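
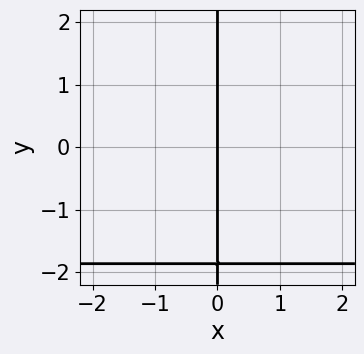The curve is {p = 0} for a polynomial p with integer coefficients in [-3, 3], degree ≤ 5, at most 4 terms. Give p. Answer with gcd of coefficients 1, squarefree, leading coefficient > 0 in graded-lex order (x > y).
x*y^3 + x*y^2 + 3*x

(a) The degree is 4 — a generic line meets the curve in up to 4 points.
(b) From the visible intercepts: every point of the y-axis in the box is on the curve; one x-axis crossing is at x = 0.
(c) Assembling these constraints gives the stated polynomial.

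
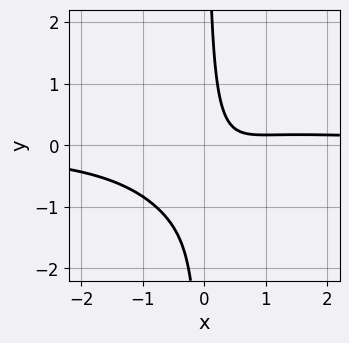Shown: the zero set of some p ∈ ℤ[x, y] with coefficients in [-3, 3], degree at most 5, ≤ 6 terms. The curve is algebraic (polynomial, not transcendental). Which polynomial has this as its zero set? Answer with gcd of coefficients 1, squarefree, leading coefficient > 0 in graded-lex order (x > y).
3*x^3*y - 2*x^2 + 3*x*y + 2*x - 1

1. The degree is 4 — no degree-3 curve has this shape.
2. Observable constraints: the curve avoids every integer x-axis point in the box; no y-intercept at any integer in the box.
3. Putting this together gives p.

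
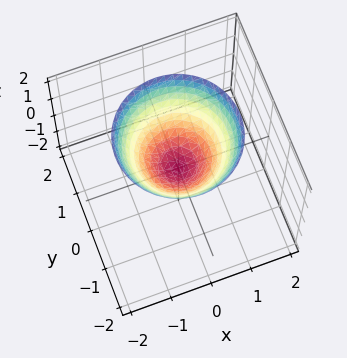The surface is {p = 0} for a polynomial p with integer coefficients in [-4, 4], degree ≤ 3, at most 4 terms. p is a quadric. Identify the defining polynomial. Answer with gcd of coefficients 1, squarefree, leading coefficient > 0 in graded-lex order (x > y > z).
x^2 + y^2 - z

First, deg p = 2. A paraboloid; a quadric.
Next, by symmetry, every cross-section ⟂ z is a circle, so x, y appear only via x² + y².
Then, from the axis intercepts and sections: a circular section at z = 2 has radius between 1 and 2; it crosses the z-axis at the gridline z = 0; it crosses the y-axis at the gridline y = 0.
Finally, the integer polynomial consistent with all of this is the stated p.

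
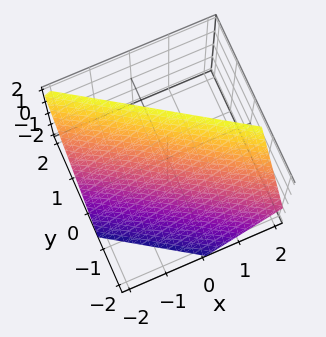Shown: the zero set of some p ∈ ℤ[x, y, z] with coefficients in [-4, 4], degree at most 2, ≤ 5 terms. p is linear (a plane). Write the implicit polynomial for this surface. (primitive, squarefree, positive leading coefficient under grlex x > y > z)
2*x + 3*y - 2*z + 2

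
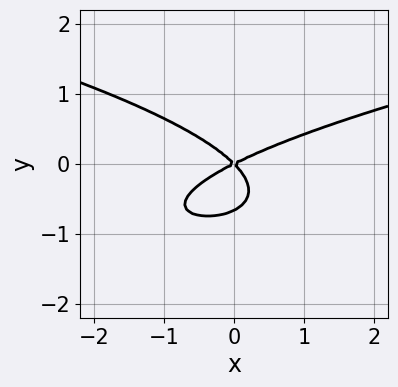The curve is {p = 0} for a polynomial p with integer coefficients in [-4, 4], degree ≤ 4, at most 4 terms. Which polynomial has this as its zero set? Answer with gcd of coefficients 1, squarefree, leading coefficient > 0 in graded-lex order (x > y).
3*y^3 - x^2 + x*y + 2*y^2

(a) The degree is 3 — no degree-2 curve has this shape.
(b) Observable constraints: one x-axis crossing is at x = 0; it crosses the y-axis at the gridline y = 0.
(c) Putting this together gives p.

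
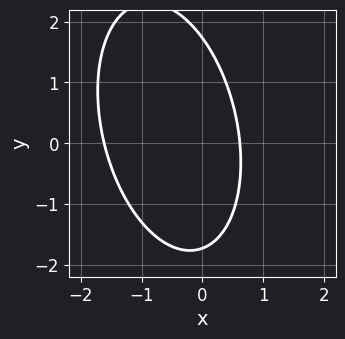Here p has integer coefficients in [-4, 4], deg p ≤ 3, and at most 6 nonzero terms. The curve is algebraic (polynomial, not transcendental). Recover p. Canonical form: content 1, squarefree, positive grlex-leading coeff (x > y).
3*x^2 + x*y + y^2 + 3*x - 3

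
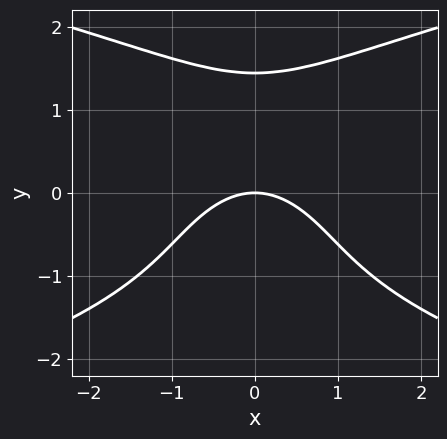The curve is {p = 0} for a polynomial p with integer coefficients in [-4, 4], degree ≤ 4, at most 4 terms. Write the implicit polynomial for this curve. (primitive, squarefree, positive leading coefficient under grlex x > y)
The degree is 4 — no degree-3 curve has this shape.
Symmetries: the x ↦ −x reflection is a symmetry, so x appears only in even powers.
From the visible intercepts: it crosses the x-axis at the gridline x = 0; one y-axis crossing is at y = 0.
The integer polynomial consistent with all of this is the stated p.

y^4 - 2*x^2 - 3*y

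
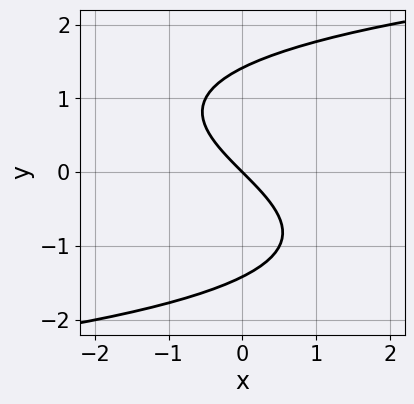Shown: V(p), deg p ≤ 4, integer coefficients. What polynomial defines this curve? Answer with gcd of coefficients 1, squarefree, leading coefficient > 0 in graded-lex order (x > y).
(a) deg p = 3. No degree-2 curve has this shape.
(b) Observable constraints: it crosses the y-axis at the gridline y = 0; one x-axis crossing is at x = 0.
(c) Matching integer coefficients to the picture gives p.

y^3 - 2*x - 2*y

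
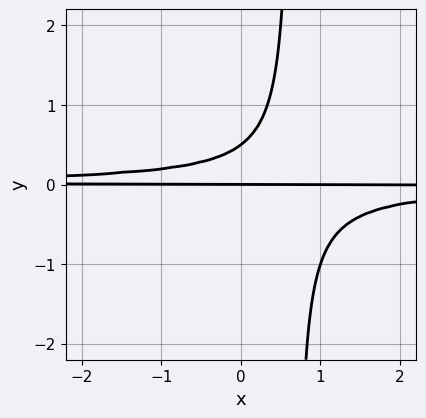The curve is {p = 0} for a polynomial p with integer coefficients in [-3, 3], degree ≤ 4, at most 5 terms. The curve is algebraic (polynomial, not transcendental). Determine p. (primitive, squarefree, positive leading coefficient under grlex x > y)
1. The degree is 3 — the shape is more complex than any degree-2 curve.
2. Reading off the gridlines: the visible x-axis segment lies entirely on the curve; it meets the y-axis at y = 0 (among the integer gridlines).
3. Together with the visible shape, these determine p as stated.

3*x*y^2 - 2*y^2 + y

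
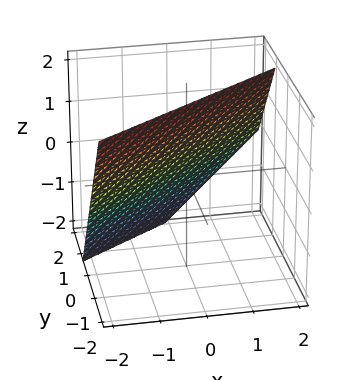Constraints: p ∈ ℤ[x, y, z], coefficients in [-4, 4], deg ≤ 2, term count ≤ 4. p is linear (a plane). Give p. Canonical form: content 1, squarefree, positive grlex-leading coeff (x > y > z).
2*x - 3*y - 2*z + 2

First, the degree is 1 — the surface is flat (a plane).
Next, observable constraints: one z-axis crossing is at z = 1; it crosses the x-axis at the gridline x = -1.
Finally, these observations pin down the coefficients.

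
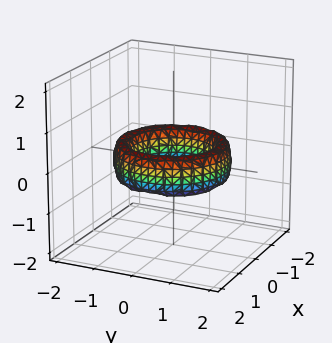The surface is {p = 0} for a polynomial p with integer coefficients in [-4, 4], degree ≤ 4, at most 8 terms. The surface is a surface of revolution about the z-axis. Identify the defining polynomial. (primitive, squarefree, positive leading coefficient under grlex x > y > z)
deg p = 4. A generic line meets the surface in up to 4 points.
By symmetry, every cross-section ⟂ z is a circle, so x, y appear only via x² + y².
Checking where it meets the axes: among the integer gridlines, it crosses the y-axis at y ∈ {-1, 1}; among the integer gridlines, it crosses the x-axis at x ∈ {-1, 1}.
Assembling these constraints gives the stated polynomial.

x^4 + 2*x^2*y^2 + y^4 - 3*x^2 - 3*y^2 + z^2 + 2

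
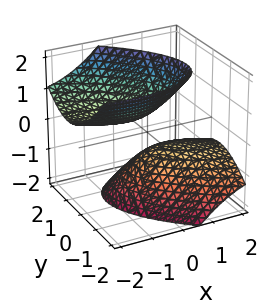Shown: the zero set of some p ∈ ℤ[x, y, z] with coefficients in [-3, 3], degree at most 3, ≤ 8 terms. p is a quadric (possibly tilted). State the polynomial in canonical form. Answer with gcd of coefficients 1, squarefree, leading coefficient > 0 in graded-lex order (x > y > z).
x^2 + 2*x*y + 3*x*z + 3*y^2 - 2*z^2 + 1

1. I count 2 distinct pieces. Treating them together as one polynomial.
2. Degree: no degree-1 surface has this shape, so deg p = 2.
3. Against the integer gridlines: it misses every integer gridline on the x-axis; no y-intercept at any integer in the box.
4. Matching integer coefficients to the picture gives p.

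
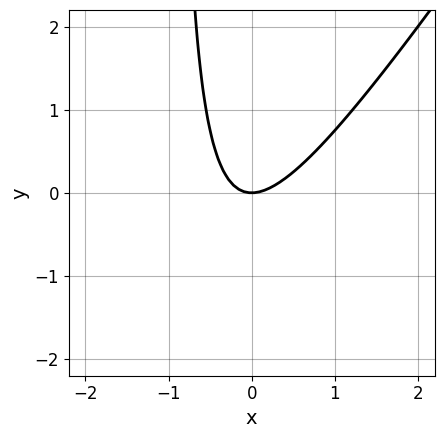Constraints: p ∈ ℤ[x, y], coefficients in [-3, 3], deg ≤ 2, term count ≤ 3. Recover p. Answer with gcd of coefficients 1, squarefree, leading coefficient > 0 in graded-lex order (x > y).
3*x^2 - 2*x*y - 2*y

1. The degree is 2 — a generic line meets the curve in up to 2 points.
2. Reading off the gridlines: it crosses the x-axis at the gridline x = 0; it meets the y-axis at y = 0 (among the integer gridlines).
3. Fitting integer coefficients to these (and the overall shape) gives p.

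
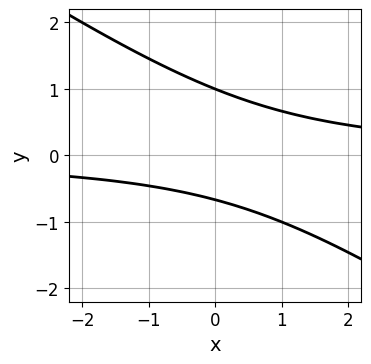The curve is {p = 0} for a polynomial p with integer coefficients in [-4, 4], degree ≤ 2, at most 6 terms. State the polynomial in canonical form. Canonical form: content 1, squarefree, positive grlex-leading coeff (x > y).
2*x*y + 3*y^2 - y - 2

deg p = 2. No degree-1 curve has this shape.
From the visible intercepts: it meets the y-axis at y = 1 (among the integer gridlines); it misses every integer gridline on the x-axis.
These observations pin down the coefficients.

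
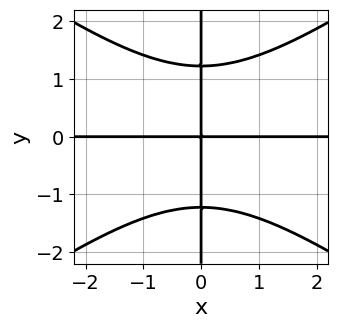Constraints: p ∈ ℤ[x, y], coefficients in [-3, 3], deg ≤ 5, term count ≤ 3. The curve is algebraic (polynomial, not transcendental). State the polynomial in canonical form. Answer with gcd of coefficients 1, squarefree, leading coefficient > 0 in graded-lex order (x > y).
x^3*y - 2*x*y^3 + 3*x*y

(a) Degree: the shape is more complex than any degree-3 curve, so deg p = 4.
(b) Observable constraints: every point of the x-axis in the box is on the curve; the visible y-axis segment lies entirely on the curve.
(c) Putting this together gives p.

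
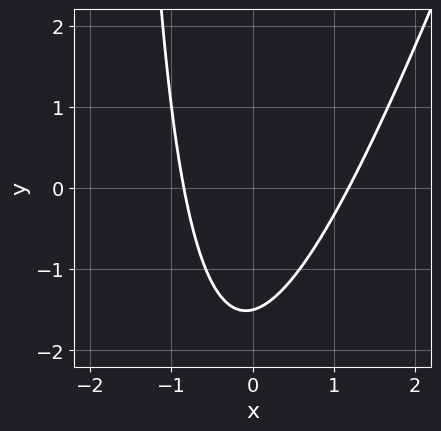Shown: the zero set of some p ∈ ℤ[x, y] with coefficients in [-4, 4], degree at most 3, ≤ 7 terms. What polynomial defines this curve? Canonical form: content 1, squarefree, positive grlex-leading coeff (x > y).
1. deg p = 2.
2. Matching integer coefficients to the picture gives p.

3*x^2 - x*y - x - 2*y - 3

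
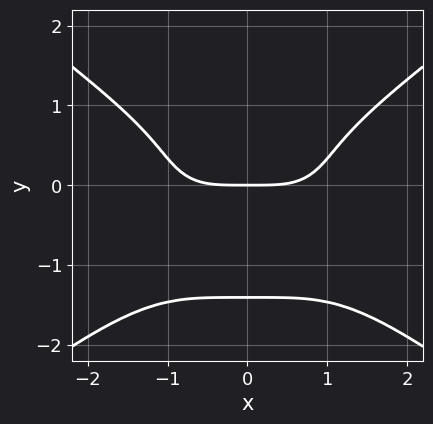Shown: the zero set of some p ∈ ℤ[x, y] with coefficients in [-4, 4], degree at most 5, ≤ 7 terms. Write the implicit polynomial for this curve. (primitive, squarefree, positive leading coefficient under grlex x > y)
1. The degree is 4 — the shape is more complex than any degree-3 curve.
2. Symmetries: it's symmetric under x → −x, forcing even powers of x.
3. Checking where it meets the axes: it meets the x-axis at x = 0 (among the integer gridlines); one y-axis crossing is at y = 0.
4. These observations pin down the coefficients.

x^4 - 3*y^4 - 2*y^3 + y^2 - 3*y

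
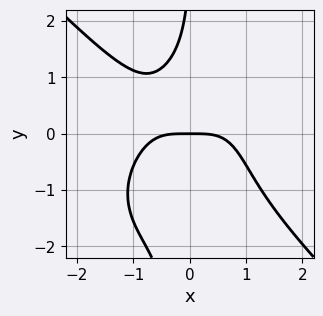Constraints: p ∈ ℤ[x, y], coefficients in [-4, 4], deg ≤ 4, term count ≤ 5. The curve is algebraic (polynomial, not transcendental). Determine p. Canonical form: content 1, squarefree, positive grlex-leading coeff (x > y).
2*x^4 + 2*x*y^3 + x*y^2 - y^2 + 3*y

Degree: a generic line meets the curve in up to 4 points, so deg p = 4.
Reading off the gridlines: one y-axis crossing is at y = 0; it meets the x-axis at x = 0 (among the integer gridlines).
The integer polynomial consistent with all of this is the stated p.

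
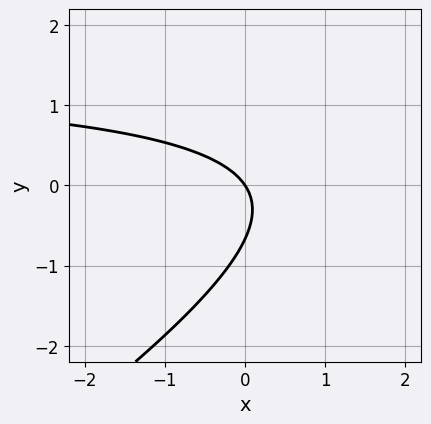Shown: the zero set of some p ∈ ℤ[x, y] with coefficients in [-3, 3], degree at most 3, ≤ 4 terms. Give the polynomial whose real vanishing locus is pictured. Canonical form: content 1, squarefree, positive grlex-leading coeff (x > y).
2*x*y - 3*y^2 - 3*x - 2*y

1. Degree: the shape is more complex than any degree-1 curve, so deg p = 2.
2. Checking where it meets the axes: it crosses the x-axis at the gridline x = 0; one y-axis crossing is at y = 0.
3. The integer polynomial consistent with all of this is the stated p.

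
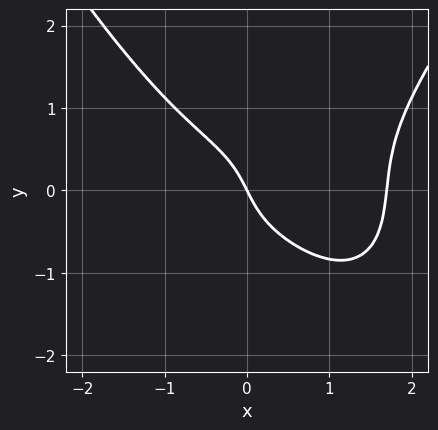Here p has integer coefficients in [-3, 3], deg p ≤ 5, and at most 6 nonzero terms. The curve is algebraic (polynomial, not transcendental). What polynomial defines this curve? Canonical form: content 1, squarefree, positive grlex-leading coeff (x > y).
1. Degree: no degree-3 curve has this shape, so deg p = 4.
2. From the axis intercepts and sections: one y-axis crossing is at y = 0; it meets the x-axis at x = 0 (among the integer gridlines).
3. The integer polynomial consistent with all of this is the stated p.

x^4 - x^3 - 2*y^3 - 2*x - y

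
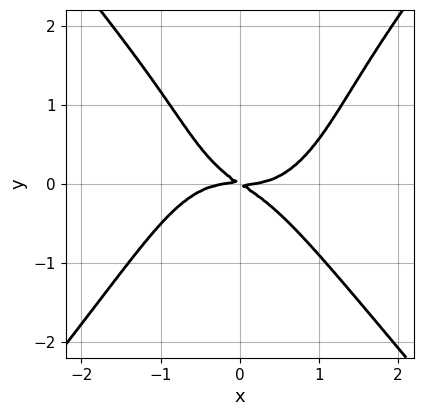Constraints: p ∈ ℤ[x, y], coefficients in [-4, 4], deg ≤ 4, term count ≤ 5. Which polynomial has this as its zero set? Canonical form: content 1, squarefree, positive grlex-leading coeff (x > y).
(a) The degree is 4 — the shape is more complex than any degree-3 curve.
(b) Against the integer gridlines: it crosses the y-axis at the gridline y = 0; it crosses the x-axis at the gridline x = 0.
(c) Putting this together gives p.

2*x^4 - y^4 + y^3 - 2*x*y - 3*y^2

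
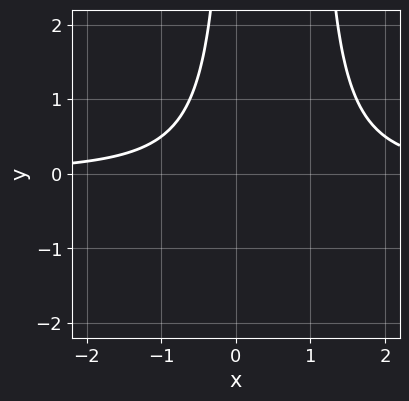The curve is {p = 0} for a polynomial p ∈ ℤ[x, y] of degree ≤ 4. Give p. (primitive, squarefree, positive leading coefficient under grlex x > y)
The degree is 3 — the shape is more complex than any degree-2 curve.
Checking where it meets the axes: the curve avoids every integer x-axis point in the box; no y-intercept at any integer in the box.
Solving for integer coefficients yields p as stated.

x^2*y - x*y - 1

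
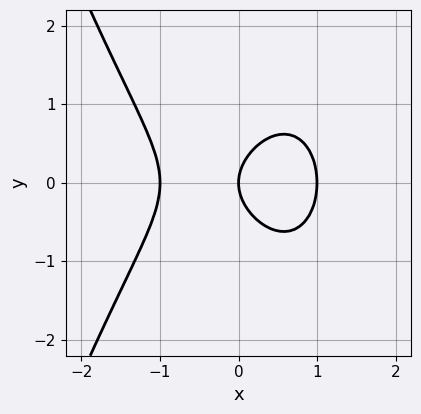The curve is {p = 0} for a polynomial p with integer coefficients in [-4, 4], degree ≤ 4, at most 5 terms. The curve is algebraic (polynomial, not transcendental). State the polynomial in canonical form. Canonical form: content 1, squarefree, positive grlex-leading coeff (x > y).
1. The degree is 3 — the shape is more complex than any degree-2 curve.
2. Symmetries: it's symmetric under y → −y, forcing even powers of y.
3. Against the integer gridlines: one y-axis crossing is at y = 0; the x-axis gridline crossings are at x ∈ {-1, 0, 1}.
4. These observations pin down the coefficients.

x^3 + y^2 - x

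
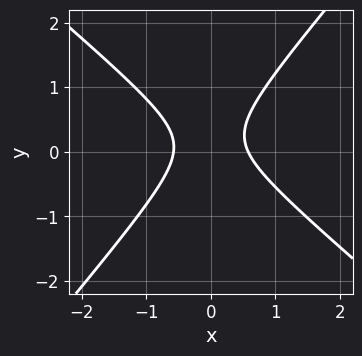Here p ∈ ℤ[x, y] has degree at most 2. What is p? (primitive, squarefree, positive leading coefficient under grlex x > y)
3*x^2 + x*y - 3*y^2 + y - 1

Degree: a generic line meets the curve in up to 2 points, so deg p = 2.
Checking where it meets the axes: the curve avoids every integer y-axis point in the box.
The integer polynomial consistent with all of this is the stated p.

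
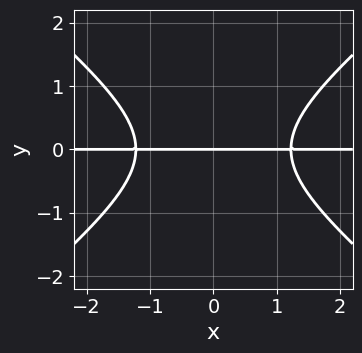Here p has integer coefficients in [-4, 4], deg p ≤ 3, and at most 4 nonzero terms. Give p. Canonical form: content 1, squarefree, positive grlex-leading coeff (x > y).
2*x^2*y - 3*y^3 - 3*y

First, degree: no degree-2 curve has this shape, so deg p = 3.
Next, symmetries: it's symmetric under x → −x, forcing even powers of x.
Next, observable constraints: the visible x-axis segment lies entirely on the curve; one y-axis crossing is at y = 0.
Finally, matching integer coefficients to the picture gives p.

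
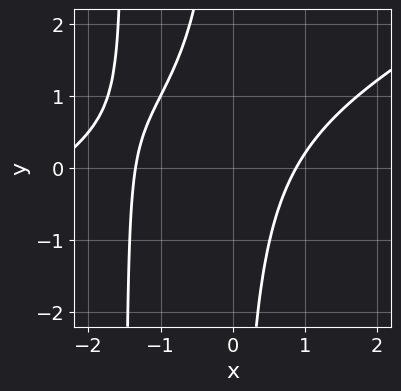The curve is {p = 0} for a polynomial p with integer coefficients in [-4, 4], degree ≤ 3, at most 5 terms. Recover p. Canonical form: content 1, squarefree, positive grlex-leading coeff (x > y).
x^3 - 2*x^2*y + 3*x^2 - 3*x*y - 3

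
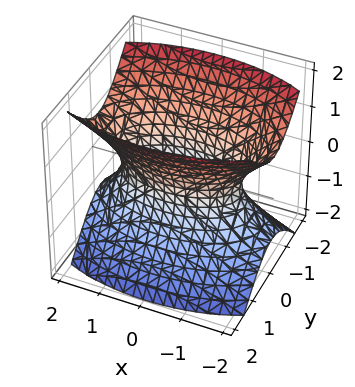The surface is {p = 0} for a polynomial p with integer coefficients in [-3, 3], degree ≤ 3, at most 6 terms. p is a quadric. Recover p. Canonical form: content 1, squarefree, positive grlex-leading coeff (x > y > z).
x^2 + 3*y^2 - 2*z^2 - 2

First, the degree is 2 — an hourglass — one-sheet hyperboloid; a quadric.
Then, symmetries: mirror symmetry x ↦ −x ⇒ only even powers of x; it's symmetric under z → −z, forcing even powers of z; the y ↦ −y reflection is a symmetry, so y appears only in even powers.
Next, reading off the gridlines: it misses every integer gridline on the z-axis.
Finally, solving for integer coefficients yields p as stated.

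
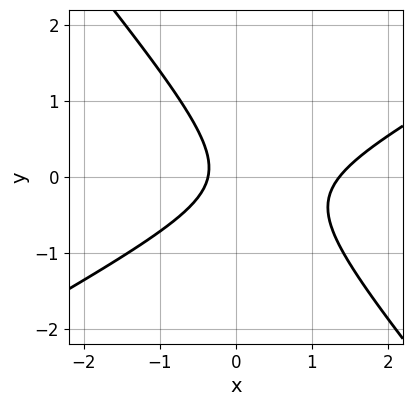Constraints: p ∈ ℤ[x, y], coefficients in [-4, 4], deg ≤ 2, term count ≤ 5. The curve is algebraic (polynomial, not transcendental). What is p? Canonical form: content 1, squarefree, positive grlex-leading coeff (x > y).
2*x^2 - 2*x*y - 3*y^2 - 2*x - 1

1. deg p = 2.
2. From the axis intercepts and sections: it misses every integer gridline on the y-axis.
3. Putting this together gives p.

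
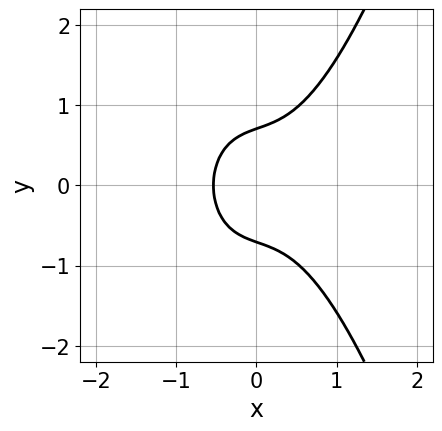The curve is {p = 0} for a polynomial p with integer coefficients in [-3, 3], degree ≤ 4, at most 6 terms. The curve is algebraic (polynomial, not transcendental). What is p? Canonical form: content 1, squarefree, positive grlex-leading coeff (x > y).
Degree: a generic line meets the curve in up to 3 points, so deg p = 3.
Symmetries: the y ↦ −y reflection is a symmetry, so y appears only in even powers.
Solving for integer coefficients yields p as stated.

3*x^3 - 2*y^2 + x + 1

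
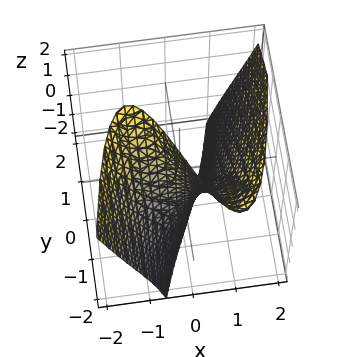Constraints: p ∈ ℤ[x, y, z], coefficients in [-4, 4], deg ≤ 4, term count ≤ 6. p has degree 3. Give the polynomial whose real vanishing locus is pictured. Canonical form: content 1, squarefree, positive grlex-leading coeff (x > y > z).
(a) The degree is 3 — the shape is more complex than any degree-2 surface.
(b) Checking where it meets the axes: one x-axis crossing is at x = 1; no z-intercept at any integer in the box.
(c) Together with the visible shape, these determine p as stated.

2*x^3 - 3*x*z - 3*y - 2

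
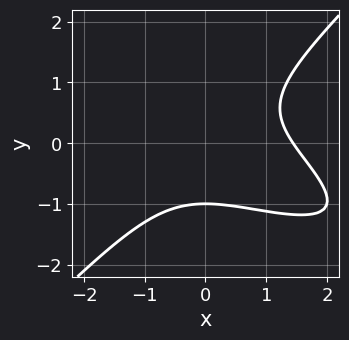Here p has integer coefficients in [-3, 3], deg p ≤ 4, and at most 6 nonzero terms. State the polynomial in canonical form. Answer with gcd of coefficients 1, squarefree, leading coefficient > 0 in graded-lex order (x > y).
The degree is 3 — the shape is more complex than any degree-2 curve.
Checking where it meets the axes: it meets the y-axis at y = -1 (among the integer gridlines).
The integer polynomial consistent with all of this is the stated p.

x^3 + 2*x^2*y - 3*y^3 - 3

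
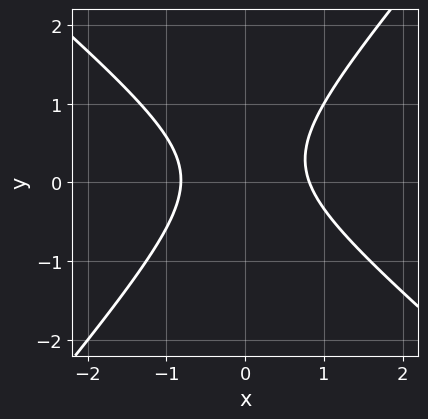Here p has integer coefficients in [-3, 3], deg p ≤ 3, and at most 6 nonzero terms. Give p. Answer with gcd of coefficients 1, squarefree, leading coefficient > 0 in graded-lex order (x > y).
3*x^2 + x*y - 3*y^2 + y - 2

(a) deg p = 2. No degree-1 curve has this shape.
(b) From the visible intercepts: the curve avoids every integer y-axis point in the box.
(c) These observations pin down the coefficients.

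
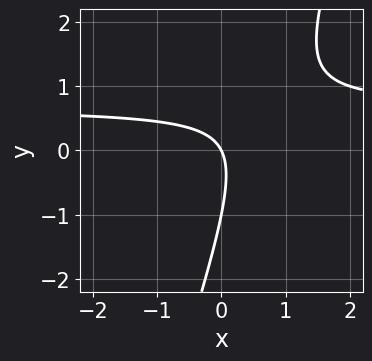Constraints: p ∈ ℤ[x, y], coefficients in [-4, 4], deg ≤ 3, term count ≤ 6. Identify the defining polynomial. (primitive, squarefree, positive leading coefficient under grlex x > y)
Degree: the shape is more complex than any degree-1 curve, so deg p = 2.
Against the integer gridlines: it crosses the x-axis at the gridline x = 0; among the integer gridlines, it crosses the y-axis at y ∈ {-1, 0}.
The integer polynomial consistent with all of this is the stated p.

3*x*y - y^2 - 2*x - y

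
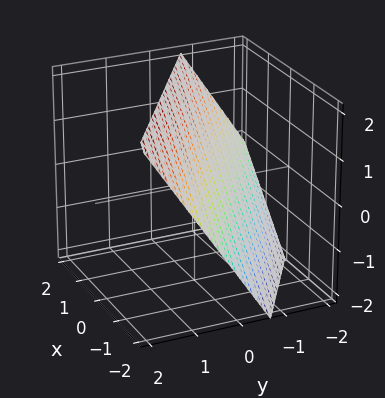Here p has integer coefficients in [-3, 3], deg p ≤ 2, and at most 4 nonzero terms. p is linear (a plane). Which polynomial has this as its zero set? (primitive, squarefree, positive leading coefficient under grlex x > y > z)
2*x + 3*y - 2*z + 2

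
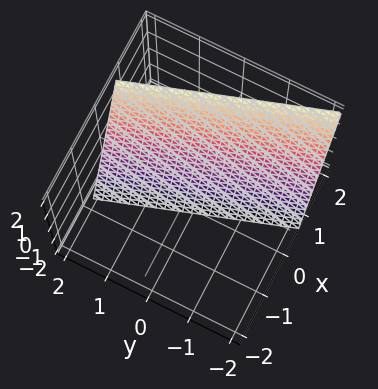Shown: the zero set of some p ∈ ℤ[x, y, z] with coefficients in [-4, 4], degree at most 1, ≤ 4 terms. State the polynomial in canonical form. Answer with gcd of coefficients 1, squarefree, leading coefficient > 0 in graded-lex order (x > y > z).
(a) The degree is 1 — the surface is flat (a plane).
(b) Reading off the gridlines: one z-axis crossing is at z = -2; it crosses the y-axis at the gridline y = 2.
(c) Assembling these constraints gives the stated polynomial.

3*x + y - z - 2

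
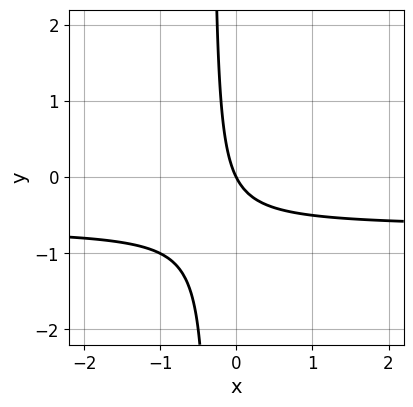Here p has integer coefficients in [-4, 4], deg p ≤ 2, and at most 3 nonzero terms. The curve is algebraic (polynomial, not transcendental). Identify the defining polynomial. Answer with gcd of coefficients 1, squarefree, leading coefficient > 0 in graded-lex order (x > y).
deg p = 2. A generic line meets the curve in up to 2 points.
From the axis intercepts and sections: it crosses the y-axis at the gridline y = 0; one x-axis crossing is at x = 0.
Together with the visible shape, these determine p as stated.

3*x*y + 2*x + y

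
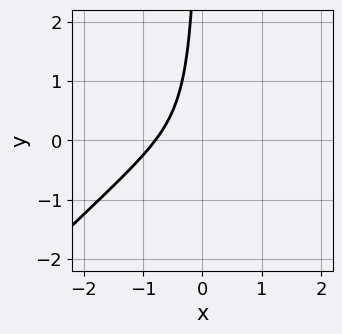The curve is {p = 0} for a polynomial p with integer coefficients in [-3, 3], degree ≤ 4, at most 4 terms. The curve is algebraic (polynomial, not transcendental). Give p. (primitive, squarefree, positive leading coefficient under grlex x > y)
1. The degree is 3 — a generic line meets the curve in up to 3 points.
2. Observable constraints: it misses every integer gridline on the y-axis.
3. Together with the visible shape, these determine p as stated.

2*x^3 - 2*x^2*y + 2*x*y + 1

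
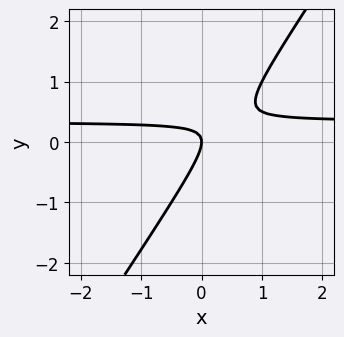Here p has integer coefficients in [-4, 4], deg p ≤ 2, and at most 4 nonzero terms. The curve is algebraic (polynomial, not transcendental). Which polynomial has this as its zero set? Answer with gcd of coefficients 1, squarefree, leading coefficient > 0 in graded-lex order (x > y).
First, degree: no degree-1 curve has this shape, so deg p = 2.
Then, from the visible intercepts: it meets the x-axis at x = 0 (among the integer gridlines); it crosses the y-axis at the gridline y = 0.
Finally, these observations pin down the coefficients.

3*x*y - 2*y^2 - x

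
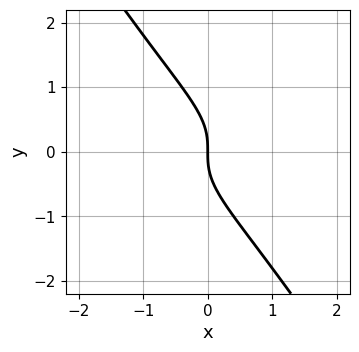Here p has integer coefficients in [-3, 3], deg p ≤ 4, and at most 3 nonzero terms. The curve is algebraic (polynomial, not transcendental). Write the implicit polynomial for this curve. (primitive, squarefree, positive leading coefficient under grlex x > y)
3*x*y^2 + 2*y^3 + 2*x

Degree: no degree-2 curve has this shape, so deg p = 3.
Against the integer gridlines: it crosses the x-axis at the gridline x = 0; it crosses the y-axis at the gridline y = 0.
Putting this together gives p.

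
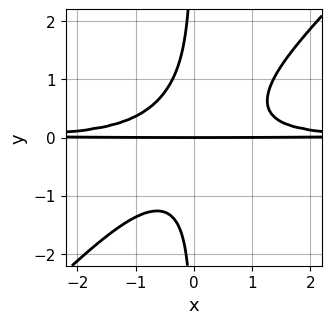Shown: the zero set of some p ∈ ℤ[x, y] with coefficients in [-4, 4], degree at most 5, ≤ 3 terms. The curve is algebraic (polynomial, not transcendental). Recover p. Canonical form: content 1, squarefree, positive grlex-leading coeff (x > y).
2*x^2*y^2 - 2*x*y^3 - y

First, the degree is 4 — a generic line meets the curve in up to 4 points.
Next, reading off the gridlines: it meets the y-axis at y = 0 (among the integer gridlines); every point of the x-axis in the box is on the curve.
Finally, matching integer coefficients to the picture gives p.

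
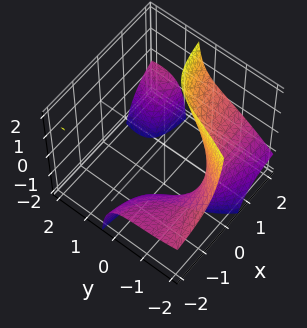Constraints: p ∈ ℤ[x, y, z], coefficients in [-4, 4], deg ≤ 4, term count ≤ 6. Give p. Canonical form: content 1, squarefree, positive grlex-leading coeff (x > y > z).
x*y^2 - 3*x*y*z - y^3 + 2*x*z - 3

First, there are 2 components. Treating them together as one polynomial.
Next, deg p = 3. A generic line meets the surface in up to 3 points.
Next, from the visible intercepts: the surface avoids every integer x-axis point in the box; the surface avoids every integer z-axis point in the box.
Finally, together with the visible shape, these determine p as stated.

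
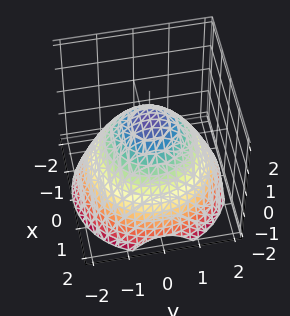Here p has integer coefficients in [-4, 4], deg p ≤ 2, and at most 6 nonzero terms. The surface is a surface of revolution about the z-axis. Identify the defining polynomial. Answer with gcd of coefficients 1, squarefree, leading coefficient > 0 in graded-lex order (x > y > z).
1. The degree is 2 — no degree-1 surface has this shape.
2. Symmetry: the z-axis is an axis of rotation, so x and y enter only as x² + y².
3. Checking where it meets the axes: it meets the z-axis at z = 1 (among the integer gridlines); a circular section at z = 0 has radius between 1 and 2.
4. Putting this together gives p.

2*x^2 + 2*y^2 + 3*z - 3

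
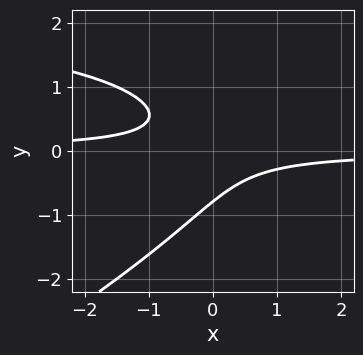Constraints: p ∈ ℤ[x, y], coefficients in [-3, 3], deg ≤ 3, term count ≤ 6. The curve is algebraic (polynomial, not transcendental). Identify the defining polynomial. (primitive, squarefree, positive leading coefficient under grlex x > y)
(a) deg p = 3. The shape is more complex than any degree-2 curve.
(b) Against the integer gridlines: no x-intercept at any integer in the box.
(c) Solving for integer coefficients yields p as stated.

x*y^2 - 2*y^3 - 3*x*y - 1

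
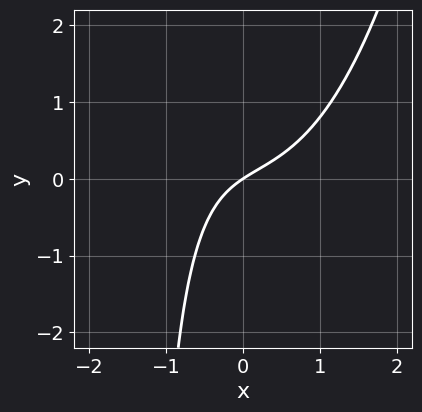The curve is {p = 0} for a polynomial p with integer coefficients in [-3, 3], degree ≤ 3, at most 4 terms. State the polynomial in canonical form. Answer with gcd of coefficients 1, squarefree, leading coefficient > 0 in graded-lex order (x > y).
deg p = 3.
Against the integer gridlines: it crosses the y-axis at the gridline y = 0; it crosses the x-axis at the gridline x = 0.
These observations pin down the coefficients.

2*x^3 - 2*x*y + 2*x - 3*y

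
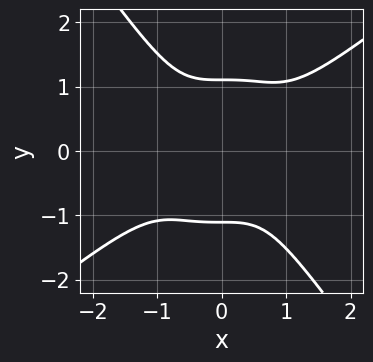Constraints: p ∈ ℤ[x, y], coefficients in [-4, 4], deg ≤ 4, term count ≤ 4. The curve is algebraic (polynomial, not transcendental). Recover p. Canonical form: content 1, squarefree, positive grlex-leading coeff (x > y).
First, degree: a generic line meets the curve in up to 4 points, so deg p = 4.
Then, reading off the gridlines: it misses every integer gridline on the x-axis.
Finally, the integer polynomial consistent with all of this is the stated p.

3*x^4 - 3*x^3*y - 2*y^4 + 3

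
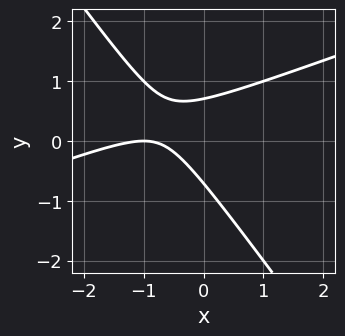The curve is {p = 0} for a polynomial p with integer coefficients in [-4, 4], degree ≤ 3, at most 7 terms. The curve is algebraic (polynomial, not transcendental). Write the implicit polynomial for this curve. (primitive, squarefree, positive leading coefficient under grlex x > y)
First, the degree is 2 — the shape is more complex than any degree-1 curve.
Then, observable constraints: one x-axis crossing is at x = -1.
Finally, together with the visible shape, these determine p as stated.

x^2 - 2*x*y - 2*y^2 + 2*x + 1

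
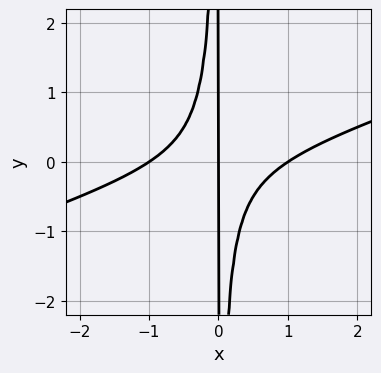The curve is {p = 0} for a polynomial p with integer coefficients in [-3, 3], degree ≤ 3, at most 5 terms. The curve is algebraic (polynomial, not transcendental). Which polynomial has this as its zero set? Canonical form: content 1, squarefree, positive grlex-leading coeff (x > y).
(a) The degree is 3 — the shape is more complex than any degree-2 curve.
(b) Reading off the gridlines: the x-axis gridline crossings are at x ∈ {-1, 0, 1}; every point of the y-axis in the box is on the curve.
(c) These observations pin down the coefficients.

x^3 - 3*x^2*y - x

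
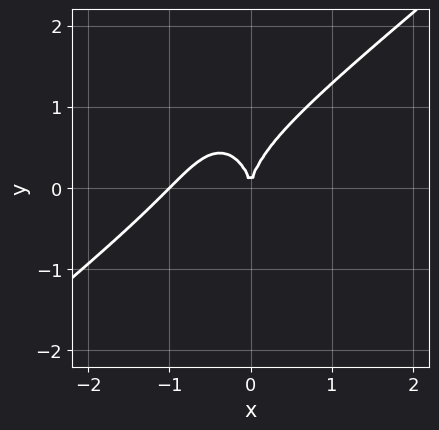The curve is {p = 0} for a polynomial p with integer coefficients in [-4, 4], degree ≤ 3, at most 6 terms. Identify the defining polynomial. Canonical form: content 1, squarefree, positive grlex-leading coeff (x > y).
3*x^3 - 3*x^2*y - y^3 + 3*x^2

1. The degree is 3 — no degree-2 curve has this shape.
2. From the axis intercepts and sections: one y-axis crossing is at y = 0; the x-axis gridline crossings are at x ∈ {-1, 0}.
3. These observations pin down the coefficients.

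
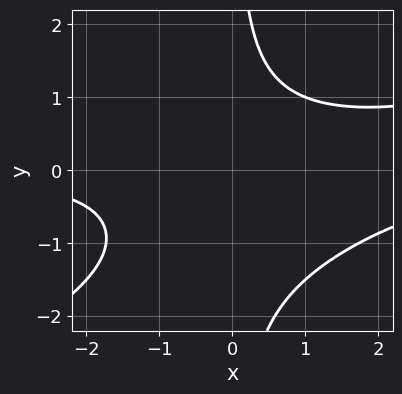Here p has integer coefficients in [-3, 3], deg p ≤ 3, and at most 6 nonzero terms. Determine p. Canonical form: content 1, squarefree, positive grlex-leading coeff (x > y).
x^2*y - 2*x*y^2 - 2*x*y + 3

deg p = 3. The shape is more complex than any degree-2 curve.
Against the integer gridlines: no x-intercept at any integer in the box; it misses every integer gridline on the y-axis.
Assembling these constraints gives the stated polynomial.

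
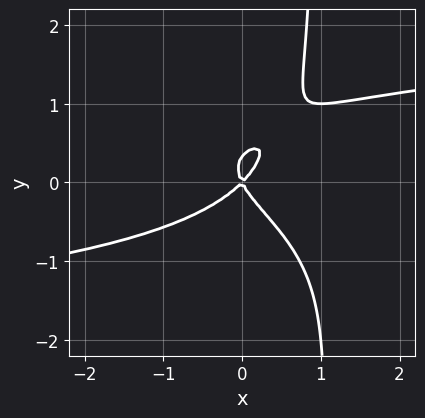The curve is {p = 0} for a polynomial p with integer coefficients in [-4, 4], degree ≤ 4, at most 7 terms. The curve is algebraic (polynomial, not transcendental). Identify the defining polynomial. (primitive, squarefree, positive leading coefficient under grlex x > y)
3*x*y^3 - 3*y^3 - 2*x^2 + x*y + y^2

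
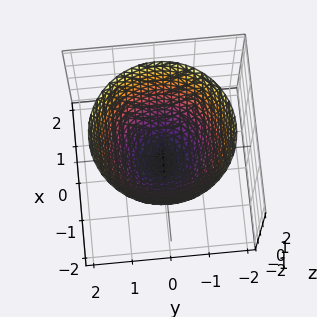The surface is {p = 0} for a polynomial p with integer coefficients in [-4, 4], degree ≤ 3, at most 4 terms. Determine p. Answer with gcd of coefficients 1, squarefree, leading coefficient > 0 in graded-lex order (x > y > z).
1. deg p = 2.
2. Symmetries: rotational symmetry about the z-axis ⇒ p depends on x, y only through x² + y².
3. From the axis intercepts and sections: a circular section at z = 0 has radius exactly 1; it meets the z-axis at z = -1 (among the integer gridlines).
4. Together with the visible shape, these determine p as stated.

x^2 + y^2 - z - 1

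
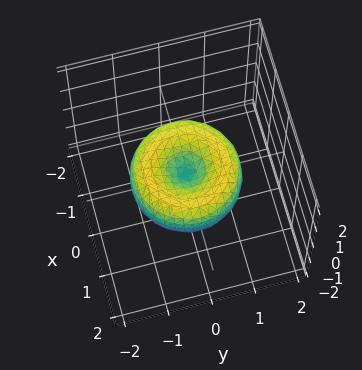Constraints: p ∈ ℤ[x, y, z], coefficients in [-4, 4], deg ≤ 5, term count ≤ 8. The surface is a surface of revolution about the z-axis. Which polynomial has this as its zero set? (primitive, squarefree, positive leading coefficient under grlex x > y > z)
2*x^4 + 4*x^2*y^2 + 2*y^4 - 3*x^2 - 3*y^2 + 3*z^2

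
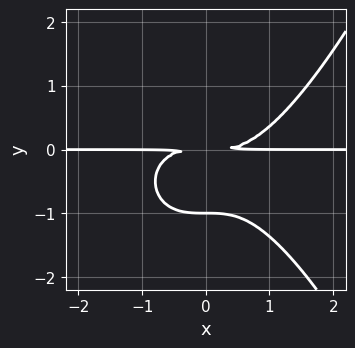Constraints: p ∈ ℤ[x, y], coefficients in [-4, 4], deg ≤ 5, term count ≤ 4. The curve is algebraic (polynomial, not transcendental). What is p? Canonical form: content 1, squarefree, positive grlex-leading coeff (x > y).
x^3*y - 2*y^3 - 2*y^2

1. The degree is 4 — no degree-3 curve has this shape.
2. From the visible intercepts: every point of the x-axis in the box is on the curve; one y-axis crossing is at y = -1.
3. Together with the visible shape, these determine p as stated.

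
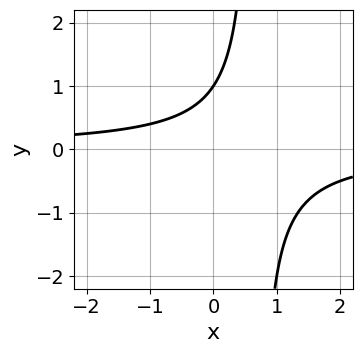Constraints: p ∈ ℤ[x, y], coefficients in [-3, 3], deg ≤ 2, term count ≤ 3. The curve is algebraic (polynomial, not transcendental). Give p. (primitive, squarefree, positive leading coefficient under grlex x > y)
3*x*y - 2*y + 2

1. The degree is 2 — the shape is more complex than any degree-1 curve.
2. Checking where it meets the axes: it meets the y-axis at y = 1 (among the integer gridlines); no x-intercept at any integer in the box.
3. The integer polynomial consistent with all of this is the stated p.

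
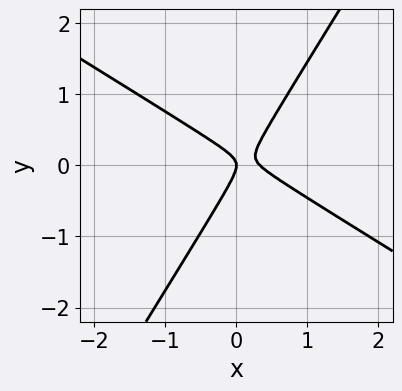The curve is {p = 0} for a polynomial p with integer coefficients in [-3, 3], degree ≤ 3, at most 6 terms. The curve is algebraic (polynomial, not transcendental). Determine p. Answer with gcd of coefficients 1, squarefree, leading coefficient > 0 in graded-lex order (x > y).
First, degree: the shape is more complex than any degree-1 curve, so deg p = 2.
Next, from the visible intercepts: one y-axis crossing is at y = 0; it crosses the x-axis at the gridline x = 0.
Finally, matching integer coefficients to the picture gives p.

3*x^2 + 3*x*y - 3*y^2 - x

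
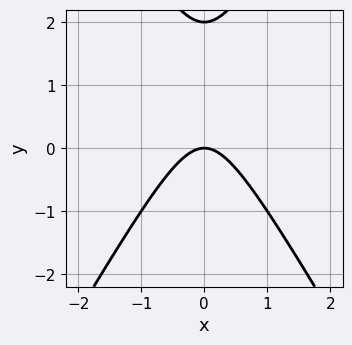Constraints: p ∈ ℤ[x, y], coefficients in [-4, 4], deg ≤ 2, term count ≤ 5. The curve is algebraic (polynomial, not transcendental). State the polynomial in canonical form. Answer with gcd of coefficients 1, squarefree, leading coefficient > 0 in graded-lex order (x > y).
1. Degree: no degree-1 curve has this shape, so deg p = 2.
2. Symmetries: it's symmetric under x → −x, forcing even powers of x.
3. From the axis intercepts and sections: it meets the x-axis at x = 0 (among the integer gridlines); among the integer gridlines, it crosses the y-axis at y ∈ {0, 2}.
4. Fitting integer coefficients to these (and the overall shape) gives p.

3*x^2 - y^2 + 2*y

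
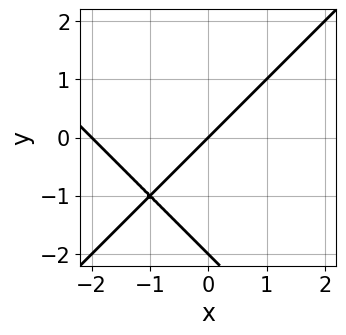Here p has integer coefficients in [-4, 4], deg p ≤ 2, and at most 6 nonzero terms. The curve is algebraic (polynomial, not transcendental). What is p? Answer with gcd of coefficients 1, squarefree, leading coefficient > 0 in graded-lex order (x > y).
x^2 - y^2 + 2*x - 2*y

First, the degree is 2 — the shape is more complex than any degree-1 curve.
Then, from the visible intercepts: the y-axis gridline crossings are at y ∈ {-2, 0}; among the integer gridlines, it crosses the x-axis at x ∈ {-2, 0}.
Finally, solving for integer coefficients yields p as stated.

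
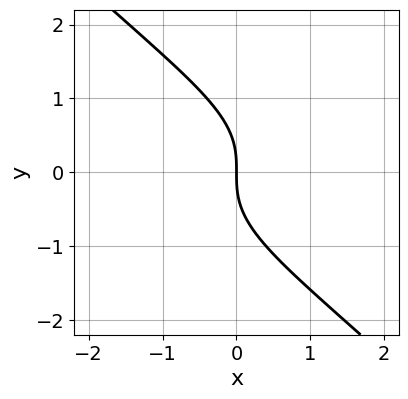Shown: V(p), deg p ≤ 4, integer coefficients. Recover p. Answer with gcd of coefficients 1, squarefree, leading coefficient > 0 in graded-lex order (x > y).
1. deg p = 3.
2. Observable constraints: it meets the y-axis at y = 0 (among the integer gridlines); it meets the x-axis at x = 0 (among the integer gridlines).
3. The integer polynomial consistent with all of this is the stated p.

2*x*y^2 + 2*y^3 + 3*x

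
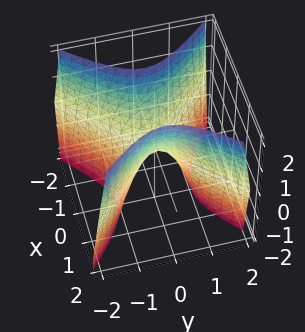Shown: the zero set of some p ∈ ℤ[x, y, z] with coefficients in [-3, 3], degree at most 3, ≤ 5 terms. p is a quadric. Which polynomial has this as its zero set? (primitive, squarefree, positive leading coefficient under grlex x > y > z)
2*x^2 - 2*y^2 - z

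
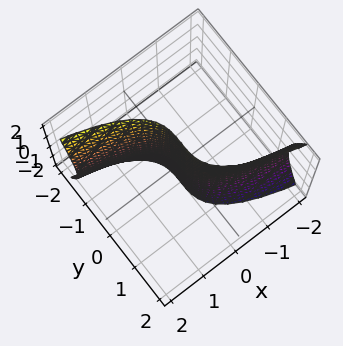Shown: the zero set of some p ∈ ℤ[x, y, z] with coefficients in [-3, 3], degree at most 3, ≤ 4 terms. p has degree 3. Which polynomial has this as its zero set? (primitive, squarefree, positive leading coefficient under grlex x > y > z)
x*z^2 + 3*y^3 + 3*x

1. The degree is 3 — no degree-2 surface has this shape.
2. Reading off the gridlines: it meets the y-axis at y = 0 (among the integer gridlines); one x-axis crossing is at x = 0; every point of the z-axis in the box is on the surface.
3. Matching integer coefficients to the picture gives p.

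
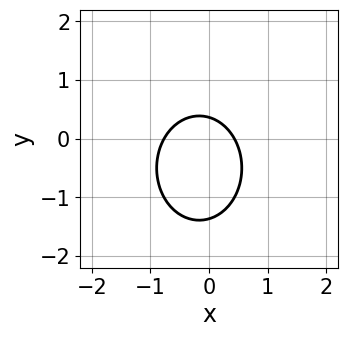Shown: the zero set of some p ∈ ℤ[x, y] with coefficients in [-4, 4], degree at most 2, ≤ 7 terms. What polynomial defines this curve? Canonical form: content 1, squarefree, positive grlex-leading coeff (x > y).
First, deg p = 2.
Finally, matching integer coefficients to the picture gives p.

3*x^2 + 2*y^2 + x + 2*y - 1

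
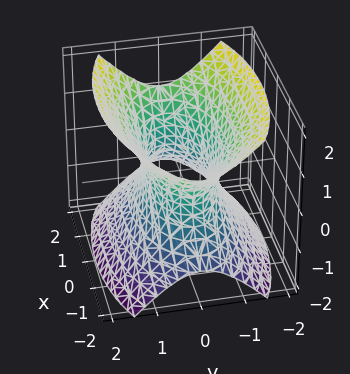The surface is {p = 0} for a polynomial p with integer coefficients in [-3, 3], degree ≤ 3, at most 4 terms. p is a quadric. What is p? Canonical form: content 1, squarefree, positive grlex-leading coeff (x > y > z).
First, the degree is 2 — one connected sheet with a waist; a quadric.
Then, symmetries: mirror symmetry x ↦ −x ⇒ only even powers of x; mirror symmetry z ↦ −z ⇒ only even powers of z; mirror symmetry y ↦ −y ⇒ only even powers of y.
Next, from the axis intercepts and sections: the surface avoids every integer z-axis point in the box.
Finally, putting this together gives p.

x^2 + 3*y^2 - 2*z^2 - 2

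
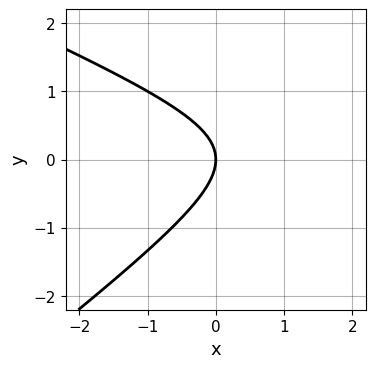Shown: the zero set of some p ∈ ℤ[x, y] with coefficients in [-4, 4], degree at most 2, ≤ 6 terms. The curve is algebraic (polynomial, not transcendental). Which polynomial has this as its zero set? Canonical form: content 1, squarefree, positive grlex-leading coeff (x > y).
x^2 + x*y - 3*y^2 - 3*x

(a) The degree is 2 — a generic line meets the curve in up to 2 points.
(b) From the axis intercepts and sections: it crosses the y-axis at the gridline y = 0; it meets the x-axis at x = 0 (among the integer gridlines).
(c) These observations pin down the coefficients.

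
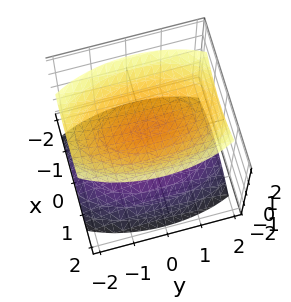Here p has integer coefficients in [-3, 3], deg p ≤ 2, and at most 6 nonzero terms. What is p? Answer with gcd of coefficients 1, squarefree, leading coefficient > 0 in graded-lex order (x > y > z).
(a) There are 2 components. They look like related sheets of one shape, so recover p as a whole.
(b) The degree is 2 — two separate bowl-shaped sheets opening away from each other; a quadric.
(c) Symmetries: it's symmetric under y → −y, forcing even powers of y; it's symmetric under z → −z, forcing even powers of z; the x ↦ −x reflection is a symmetry, so x appears only in even powers.
(d) Against the integer gridlines: the surface avoids every integer y-axis point in the box; the surface avoids every integer x-axis point in the box; among the integer gridlines, it crosses the z-axis at z ∈ {-1, 1}.
(e) Assembling these constraints gives the stated polynomial.

3*x^2 + y^2 - 3*z^2 + 3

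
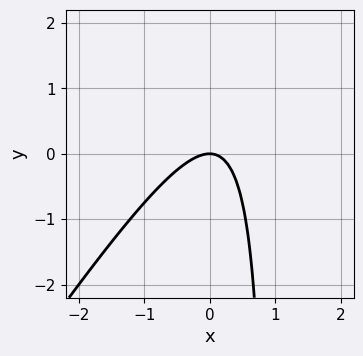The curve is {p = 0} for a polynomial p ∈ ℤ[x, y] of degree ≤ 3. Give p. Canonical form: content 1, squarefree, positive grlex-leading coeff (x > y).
(a) Degree: the shape is more complex than any degree-1 curve, so deg p = 2.
(b) Reading off the gridlines: one y-axis crossing is at y = 0; it meets the x-axis at x = 0 (among the integer gridlines).
(c) The integer polynomial consistent with all of this is the stated p.

3*x^2 - 2*x*y + 2*y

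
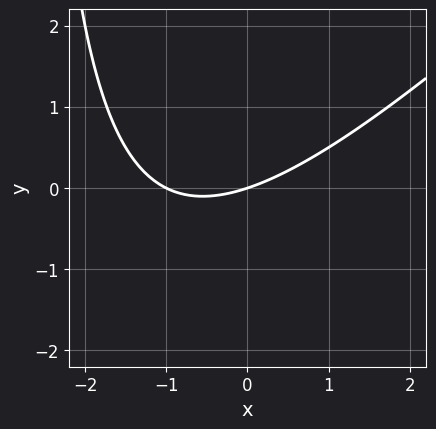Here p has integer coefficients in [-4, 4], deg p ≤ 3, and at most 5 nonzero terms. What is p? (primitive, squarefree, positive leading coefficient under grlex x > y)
x^2 - x*y + x - 3*y

1. The degree is 2 — no degree-1 curve has this shape.
2. Against the integer gridlines: among the integer gridlines, it crosses the x-axis at x ∈ {-1, 0}; one y-axis crossing is at y = 0.
3. Putting this together gives p.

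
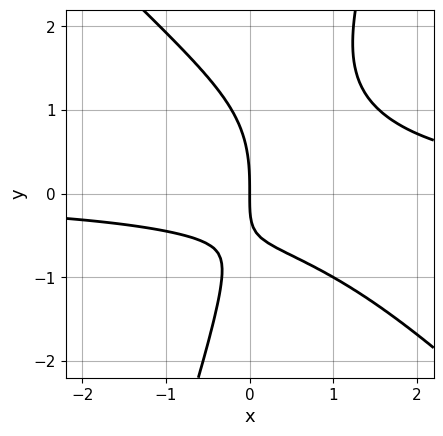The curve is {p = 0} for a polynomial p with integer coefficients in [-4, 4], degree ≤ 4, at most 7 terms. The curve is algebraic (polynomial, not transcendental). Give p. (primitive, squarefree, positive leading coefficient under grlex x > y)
3*x^2*y + 2*x*y^2 - y^3 - 3*x*y - 3*x

(a) deg p = 3. No degree-2 curve has this shape.
(b) From the visible intercepts: it crosses the x-axis at the gridline x = 0; it meets the y-axis at y = 0 (among the integer gridlines).
(c) Assembling these constraints gives the stated polynomial.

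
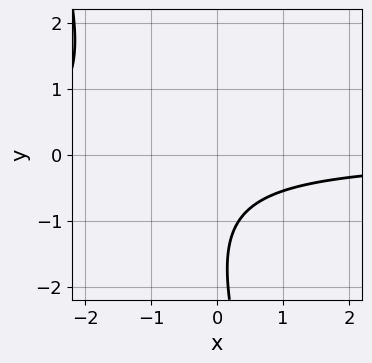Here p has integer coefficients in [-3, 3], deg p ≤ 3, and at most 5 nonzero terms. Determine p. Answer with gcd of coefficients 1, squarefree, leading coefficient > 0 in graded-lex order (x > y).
1. Degree: no degree-1 curve has this shape, so deg p = 2.
2. Reading off the gridlines: it misses every integer gridline on the x-axis; it misses every integer gridline on the y-axis.
3. These observations pin down the coefficients.

3*x*y + y^2 + 3*y + 3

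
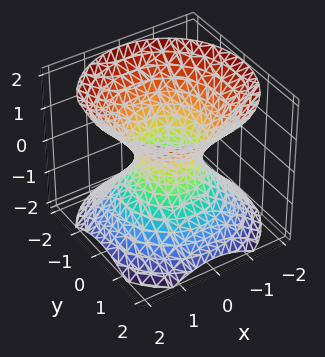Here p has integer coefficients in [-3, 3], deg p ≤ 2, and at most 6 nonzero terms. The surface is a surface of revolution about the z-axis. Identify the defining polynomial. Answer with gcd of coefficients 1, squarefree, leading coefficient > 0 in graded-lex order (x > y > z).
3*x^2 + 3*y^2 - 3*z^2 - 2

1. deg p = 2. A generic line meets the surface in up to 2 points.
2. By symmetry, every cross-section ⟂ z is a circle, so x, y appear only via x² + y².
3. Reading off the gridlines: a circular section at z = 1 has radius between 1 and 2; it misses every integer gridline on the z-axis.
4. These observations pin down the coefficients.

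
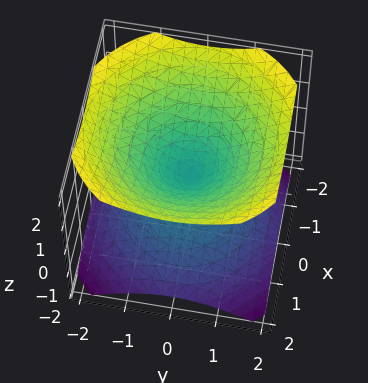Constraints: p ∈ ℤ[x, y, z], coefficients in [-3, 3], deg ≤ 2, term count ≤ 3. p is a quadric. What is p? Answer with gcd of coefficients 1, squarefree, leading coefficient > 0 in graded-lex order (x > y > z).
First, I count 2 distinct pieces.
Next, deg p = 2.
Next, symmetries: rotational symmetry about the z-axis ⇒ p depends on x, y only through x² + y²; it's symmetric under z → −z, forcing even powers of z.
Then, checking where it meets the axes: it meets the z-axis at z = 0 (among the integer gridlines); it crosses the y-axis at the gridline y = 0.
Finally, these observations pin down the coefficients.

2*x^2 + 2*y^2 - 3*z^2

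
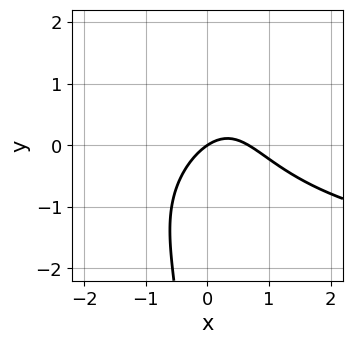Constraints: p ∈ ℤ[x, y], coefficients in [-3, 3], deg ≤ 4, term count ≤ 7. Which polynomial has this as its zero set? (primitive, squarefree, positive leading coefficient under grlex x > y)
Degree: the shape is more complex than any degree-2 curve, so deg p = 3.
Observable constraints: one y-axis crossing is at y = 0; one x-axis crossing is at x = 0.
Together with the visible shape, these determine p as stated.

x^2*y - 2*x*y^2 + 3*x^2 - 2*x + 3*y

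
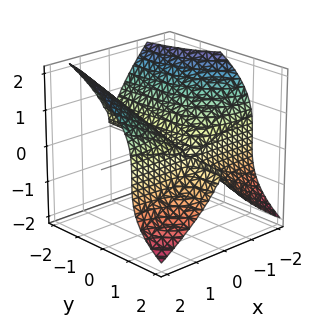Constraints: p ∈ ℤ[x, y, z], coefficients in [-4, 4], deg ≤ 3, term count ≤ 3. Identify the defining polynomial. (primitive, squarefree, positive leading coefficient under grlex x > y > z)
3*x^2*y + 2*z^3 - 3*x^2

(a) The degree is 3 — no degree-2 surface has this shape.
(b) Reading off the gridlines: it crosses the x-axis at the gridline x = 0; every point of the y-axis in the box is on the surface; it meets the z-axis at z = 0 (among the integer gridlines).
(c) Together with the visible shape, these determine p as stated.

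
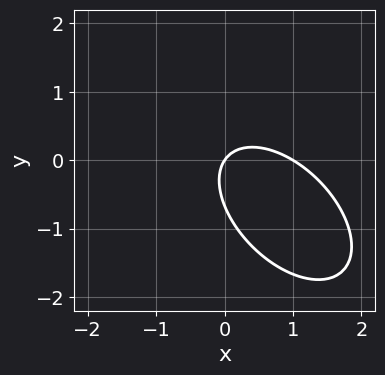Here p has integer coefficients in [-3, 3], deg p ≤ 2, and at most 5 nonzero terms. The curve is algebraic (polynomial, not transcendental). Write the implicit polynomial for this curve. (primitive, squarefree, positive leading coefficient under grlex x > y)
(a) Degree: a generic line meets the curve in up to 2 points, so deg p = 2.
(b) Reading off the gridlines: it crosses the y-axis at the gridline y = 0; the x-axis gridline crossings are at x ∈ {0, 1}.
(c) Together with the visible shape, these determine p as stated.

3*x^2 + 3*x*y + 3*y^2 - 3*x + 2*y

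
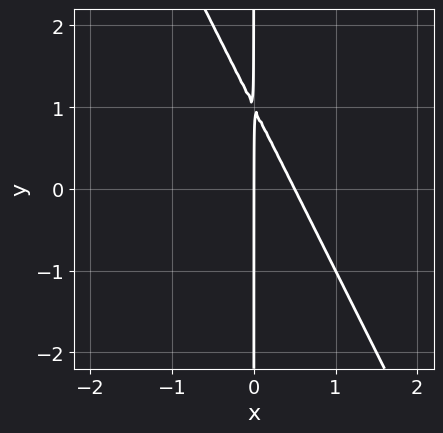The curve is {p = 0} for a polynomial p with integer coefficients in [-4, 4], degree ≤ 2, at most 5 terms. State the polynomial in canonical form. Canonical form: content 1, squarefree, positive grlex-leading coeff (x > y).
(a) The degree is 2 — the shape is more complex than any degree-1 curve.
(b) From the visible intercepts: the visible y-axis segment lies entirely on the curve; it crosses the x-axis at the gridline x = 0.
(c) Putting this together gives p.

2*x^2 + x*y - x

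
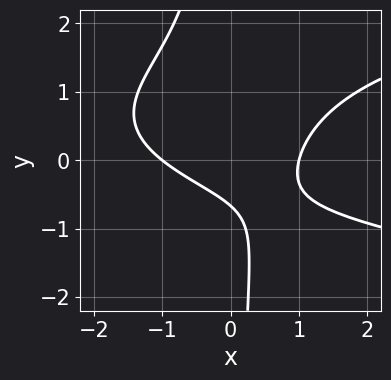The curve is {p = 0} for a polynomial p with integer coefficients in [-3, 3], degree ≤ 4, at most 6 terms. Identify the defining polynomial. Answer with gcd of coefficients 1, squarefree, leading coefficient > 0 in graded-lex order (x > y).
First, deg p = 3. The shape is more complex than any degree-2 curve.
Next, from the axis intercepts and sections: the x-axis gridline crossings are at x ∈ {-1, 1}.
Finally, matching integer coefficients to the picture gives p.

3*x*y^2 - 2*x^2 - 2*x*y + 3*y + 2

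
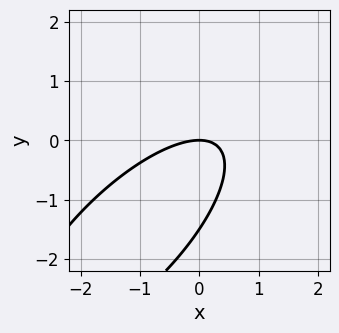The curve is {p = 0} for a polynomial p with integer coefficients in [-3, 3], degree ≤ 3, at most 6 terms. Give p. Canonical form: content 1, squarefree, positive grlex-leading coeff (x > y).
1. deg p = 2. The shape is more complex than any degree-1 curve.
2. Observable constraints: it crosses the y-axis at the gridline y = 0; it meets the x-axis at x = 0 (among the integer gridlines).
3. Putting this together gives p.

2*x^2 - 3*x*y + 2*y^2 + 3*y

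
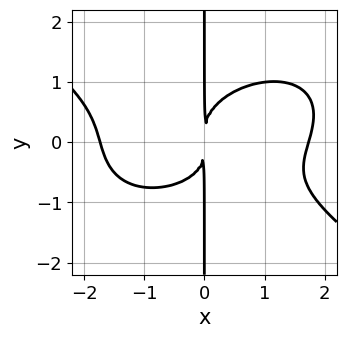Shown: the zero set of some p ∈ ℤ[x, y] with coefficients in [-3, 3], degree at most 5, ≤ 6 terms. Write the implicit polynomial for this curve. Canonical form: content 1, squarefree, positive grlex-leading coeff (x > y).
First, degree: a generic line meets the curve in up to 4 points, so deg p = 4.
Then, checking where it meets the axes: the visible y-axis segment lies entirely on the curve.
Finally, these observations pin down the coefficients.

x^4 + 3*x*y^3 - x^2*y - 3*x^2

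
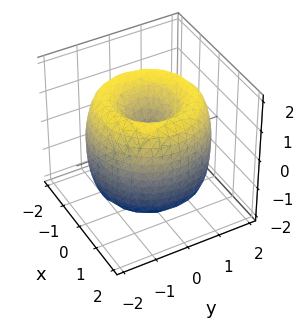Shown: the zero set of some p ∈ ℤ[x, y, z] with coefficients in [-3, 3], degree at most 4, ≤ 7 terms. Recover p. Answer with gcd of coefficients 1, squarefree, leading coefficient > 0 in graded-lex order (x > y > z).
x^4 + 2*x^2*y^2 + y^4 - 3*x^2 - 3*y^2 + z^2

1. The degree is 4 — the shape is more complex than any degree-3 surface.
2. Symmetries: every cross-section ⟂ z is a circle, so x, y appear only via x² + y².
3. From the visible intercepts: it crosses the y-axis at the gridline y = 0; it crosses the z-axis at the gridline z = 0.
4. Assembling these constraints gives the stated polynomial.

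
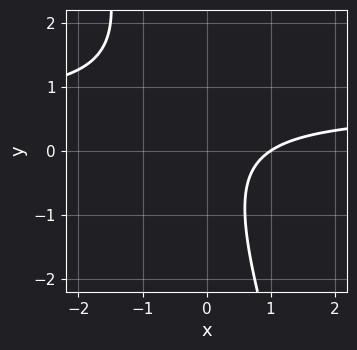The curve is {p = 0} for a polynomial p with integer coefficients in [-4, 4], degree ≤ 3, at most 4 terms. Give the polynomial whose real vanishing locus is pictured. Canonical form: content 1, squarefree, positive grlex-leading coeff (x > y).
3*x*y + y^2 - 2*x + 2

1. The degree is 2 — no degree-1 curve has this shape.
2. Observable constraints: it crosses the x-axis at the gridline x = 1; it misses every integer gridline on the y-axis.
3. Assembling these constraints gives the stated polynomial.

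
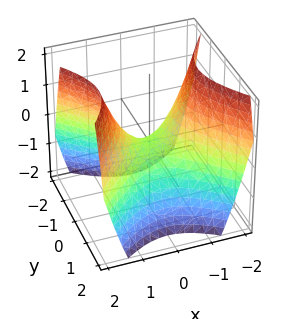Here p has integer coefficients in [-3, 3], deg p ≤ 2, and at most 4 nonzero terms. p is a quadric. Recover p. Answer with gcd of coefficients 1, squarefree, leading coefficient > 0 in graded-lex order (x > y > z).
The degree is 2 — a hyperbolic paraboloid; a quadric.
Symmetries: the y ↦ −y reflection is a symmetry, so y appears only in even powers; mirror symmetry x ↦ −x ⇒ only even powers of x.
From the axis intercepts and sections: one z-axis crossing is at z = 0; it crosses the x-axis at the gridline x = 0.
These observations pin down the coefficients.

x^2 - y^2 - z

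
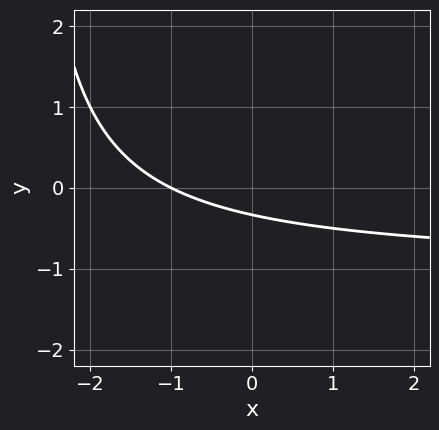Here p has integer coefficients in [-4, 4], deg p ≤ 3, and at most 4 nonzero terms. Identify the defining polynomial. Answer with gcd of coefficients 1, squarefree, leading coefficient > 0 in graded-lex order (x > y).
(a) deg p = 2.
(b) Against the integer gridlines: it crosses the x-axis at the gridline x = -1.
(c) Together with the visible shape, these determine p as stated.

x*y + x + 3*y + 1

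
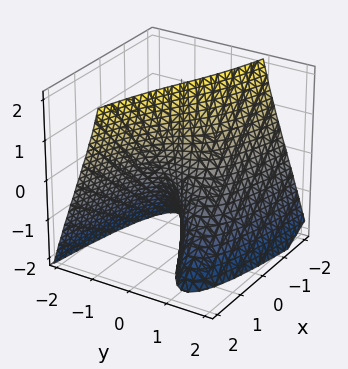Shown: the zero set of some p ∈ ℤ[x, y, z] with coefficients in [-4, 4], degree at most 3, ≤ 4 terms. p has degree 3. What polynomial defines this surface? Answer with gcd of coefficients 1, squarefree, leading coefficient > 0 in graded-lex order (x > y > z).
1. Degree: a generic line meets the surface in up to 3 points, so deg p = 3.
2. Checking where it meets the axes: it meets the y-axis at y = 0 (among the integer gridlines); every point of the z-axis in the box is on the surface; it crosses the x-axis at the gridline x = 0.
3. The integer polynomial consistent with all of this is the stated p.

2*y^3 + 3*y*z + 3*x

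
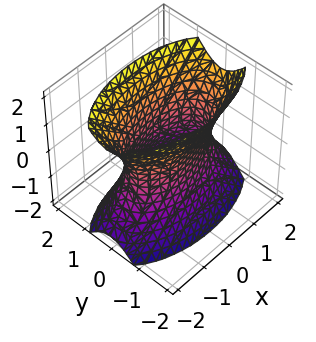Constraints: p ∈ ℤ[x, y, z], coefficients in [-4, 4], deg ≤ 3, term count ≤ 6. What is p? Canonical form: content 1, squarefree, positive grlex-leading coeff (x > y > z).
x^2 + 3*y^2 - z^2 - 2

The degree is 2 — one connected sheet with a waist; a quadric.
Symmetries: it's symmetric under y → −y, forcing even powers of y; the z ↦ −z reflection is a symmetry, so z appears only in even powers; mirror symmetry x ↦ −x ⇒ only even powers of x.
Against the integer gridlines: no z-intercept at any integer in the box.
Fitting integer coefficients to these (and the overall shape) gives p.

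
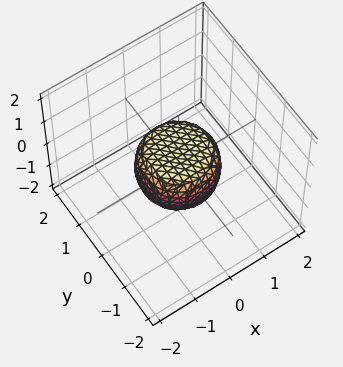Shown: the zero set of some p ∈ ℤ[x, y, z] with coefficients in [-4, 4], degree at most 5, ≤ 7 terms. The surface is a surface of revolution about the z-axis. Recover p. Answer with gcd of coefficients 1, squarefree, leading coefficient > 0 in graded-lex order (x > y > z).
2*x^4 + 4*x^2*y^2 + 2*y^4 - x^2 - y^2 + 2*z^2 - 1

(a) Degree: a generic line meets the surface in up to 4 points, so deg p = 4.
(b) Symmetries: rotational symmetry about the z-axis ⇒ p depends on x, y only through x² + y².
(c) Reading off the gridlines: the x-axis gridline crossings are at x ∈ {-1, 1}; the y-axis gridline crossings are at y ∈ {-1, 1}.
(d) Matching integer coefficients to the picture gives p.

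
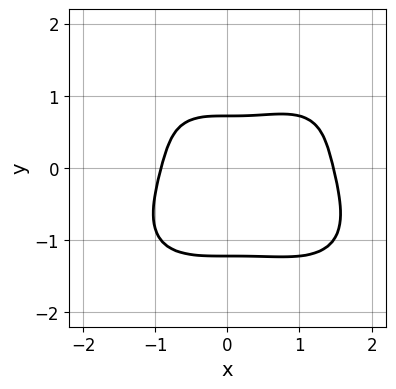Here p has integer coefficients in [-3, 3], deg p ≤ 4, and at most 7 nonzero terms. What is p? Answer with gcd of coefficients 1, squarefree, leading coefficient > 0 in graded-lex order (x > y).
The degree is 4 — a generic line meets the curve in up to 4 points.
Matching integer coefficients to the picture gives p.

2*x^4 + 3*y^4 - 2*x^3 + 3*y - 3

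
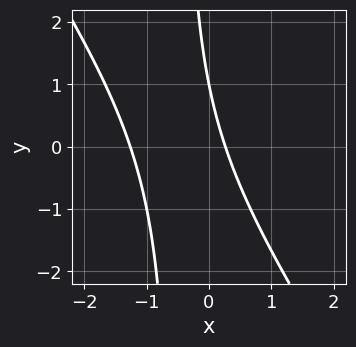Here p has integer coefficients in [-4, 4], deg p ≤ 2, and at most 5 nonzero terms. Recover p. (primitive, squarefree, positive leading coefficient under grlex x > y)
1. deg p = 2. No degree-1 curve has this shape.
2. Observable constraints: it crosses the y-axis at the gridline y = 1.
3. Fitting integer coefficients to these (and the overall shape) gives p.

3*x^2 + 2*x*y + 3*x + y - 1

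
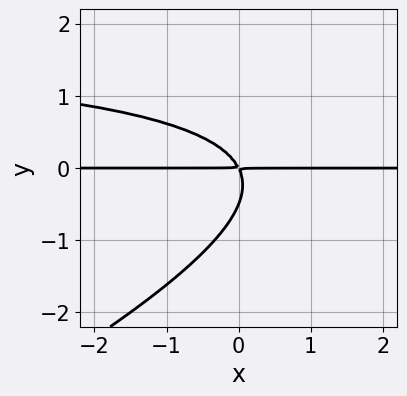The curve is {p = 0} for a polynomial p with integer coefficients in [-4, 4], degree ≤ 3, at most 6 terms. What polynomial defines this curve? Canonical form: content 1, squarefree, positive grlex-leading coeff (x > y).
x*y^2 - 2*y^3 - 2*x*y - y^2

1. deg p = 3.
2. Reading off the gridlines: the visible x-axis segment lies entirely on the curve.
3. Putting this together gives p.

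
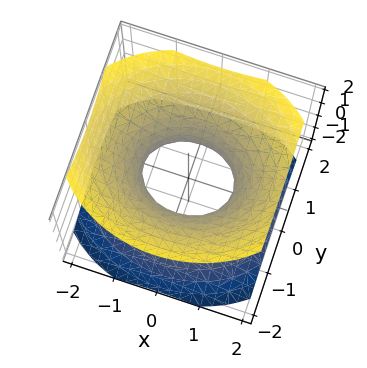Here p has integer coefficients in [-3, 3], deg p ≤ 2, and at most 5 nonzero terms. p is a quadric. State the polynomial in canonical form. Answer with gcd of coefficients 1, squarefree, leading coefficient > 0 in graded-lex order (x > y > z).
The degree is 2 — an hourglass — one-sheet hyperboloid; a quadric.
Symmetries: mirror symmetry y ↦ −y ⇒ only even powers of y; it's symmetric under z → −z, forcing even powers of z; mirror symmetry x ↦ −x ⇒ only even powers of x.
Checking where it meets the axes: among the integer gridlines, it crosses the x-axis at x ∈ {-1, 1}; no z-intercept at any integer in the box.
Assembling these constraints gives the stated polynomial.

2*x^2 + 3*y^2 - 3*z^2 - 2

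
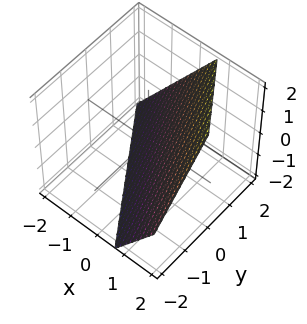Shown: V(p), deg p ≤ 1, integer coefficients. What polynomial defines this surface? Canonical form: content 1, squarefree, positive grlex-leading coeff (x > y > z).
First, degree: the surface is flat (a plane), so deg p = 1.
Then, against the integer gridlines: one z-axis crossing is at z = -1; it meets the y-axis at y = 1 (among the integer gridlines).
Finally, putting this together gives p.

3*x + 2*y - 2*z - 2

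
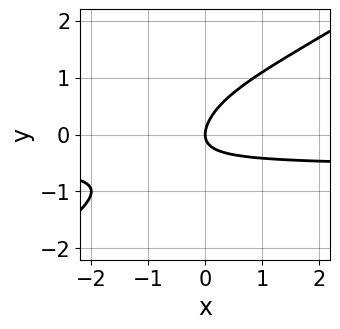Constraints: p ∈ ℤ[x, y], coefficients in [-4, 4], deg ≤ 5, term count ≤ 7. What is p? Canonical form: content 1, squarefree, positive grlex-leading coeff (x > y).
(a) deg p = 4. A generic line meets the curve in up to 4 points.
(b) From the axis intercepts and sections: it crosses the y-axis at the gridline y = 0; it meets the x-axis at x = 0 (among the integer gridlines).
(c) Putting this together gives p.

2*x*y^3 - 3*y^4 + 3*x*y - 3*y^2 + 2*x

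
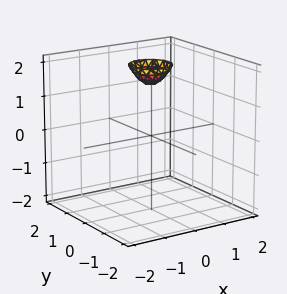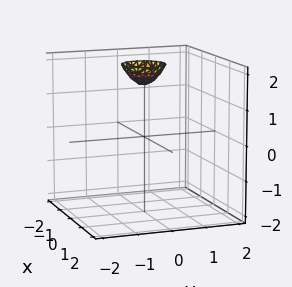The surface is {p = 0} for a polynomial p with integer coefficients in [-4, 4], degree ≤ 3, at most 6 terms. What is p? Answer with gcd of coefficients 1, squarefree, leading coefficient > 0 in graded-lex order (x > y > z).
3*x^2 + 3*y^2 - 2*z + 3

Degree: a generic line meets the surface in up to 2 points, so deg p = 2.
Symmetries: rotational symmetry about the z-axis ⇒ p depends on x, y only through x² + y².
From the visible intercepts: no y-intercept at any integer in the box; no x-intercept at any integer in the box; a circular section at z = 2 has radius between 0 and 1.
Matching integer coefficients to the picture gives p.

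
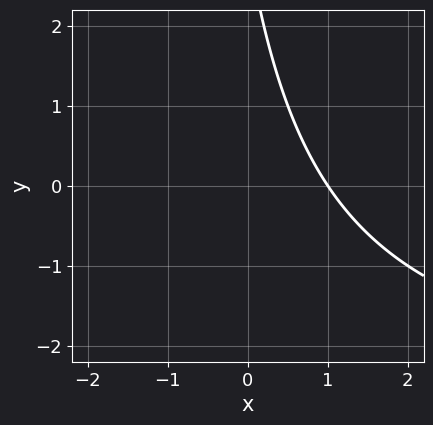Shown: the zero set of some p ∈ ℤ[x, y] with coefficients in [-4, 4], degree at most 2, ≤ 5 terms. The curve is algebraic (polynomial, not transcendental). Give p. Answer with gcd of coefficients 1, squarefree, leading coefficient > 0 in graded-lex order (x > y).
x*y + 3*x + y - 3

1. The degree is 2 — no degree-1 curve has this shape.
2. Checking where it meets the axes: one x-axis crossing is at x = 1; it misses every integer gridline on the y-axis.
3. Matching integer coefficients to the picture gives p.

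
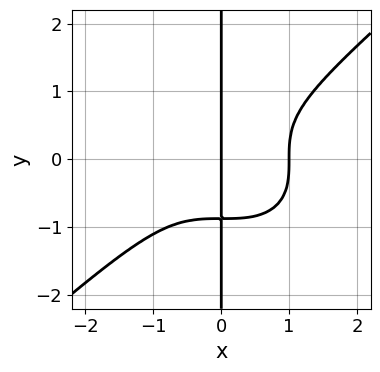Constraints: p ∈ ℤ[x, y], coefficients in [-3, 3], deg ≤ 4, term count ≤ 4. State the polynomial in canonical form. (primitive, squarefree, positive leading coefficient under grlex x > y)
2*x^4 - 3*x*y^3 - 2*x

(a) deg p = 4. The shape is more complex than any degree-3 curve.
(b) Against the integer gridlines: among the integer gridlines, it crosses the x-axis at x ∈ {0, 1}; every point of the y-axis in the box is on the curve.
(c) Matching integer coefficients to the picture gives p.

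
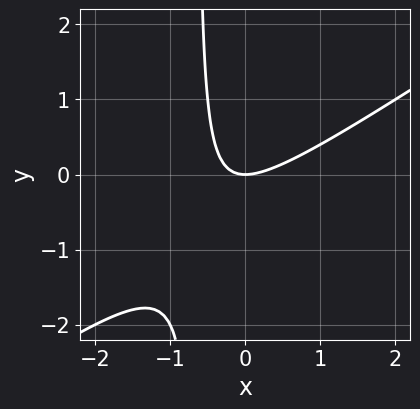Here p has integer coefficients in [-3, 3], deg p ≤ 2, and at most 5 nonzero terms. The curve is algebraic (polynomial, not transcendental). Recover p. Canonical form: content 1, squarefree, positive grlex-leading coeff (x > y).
2*x^2 - 3*x*y - 2*y

(a) deg p = 2.
(b) Checking where it meets the axes: one y-axis crossing is at y = 0; one x-axis crossing is at x = 0.
(c) Assembling these constraints gives the stated polynomial.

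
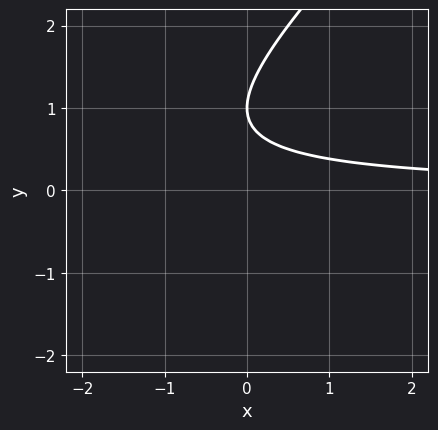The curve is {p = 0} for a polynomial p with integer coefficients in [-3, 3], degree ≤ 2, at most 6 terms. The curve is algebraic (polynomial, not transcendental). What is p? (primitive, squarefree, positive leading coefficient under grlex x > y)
(a) deg p = 2.
(b) From the axis intercepts and sections: the curve avoids every integer x-axis point in the box; it crosses the y-axis at the gridline y = 1.
(c) Solving for integer coefficients yields p as stated.

x*y - y^2 + 2*y - 1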